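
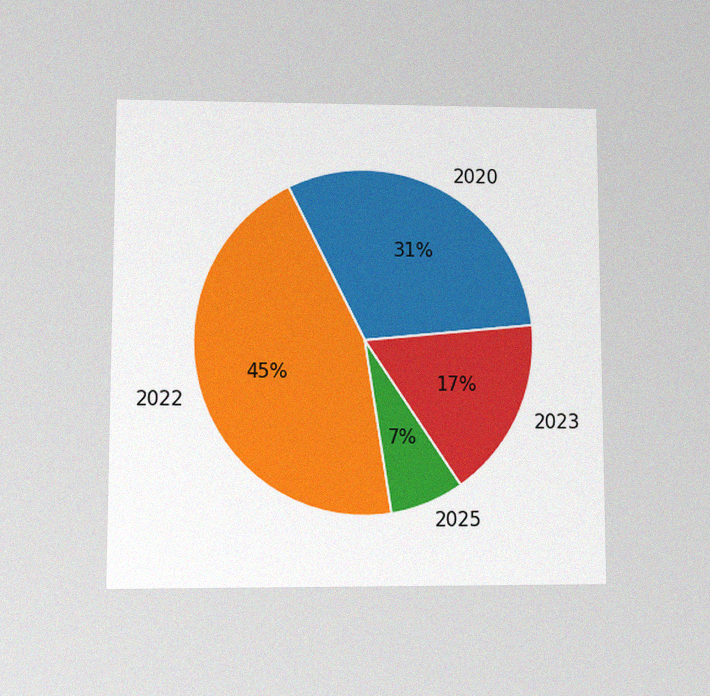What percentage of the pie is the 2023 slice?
The chart is viewed at a slight angle, with some photo noise. The 2023 slice takes up 17% of the pie.

17%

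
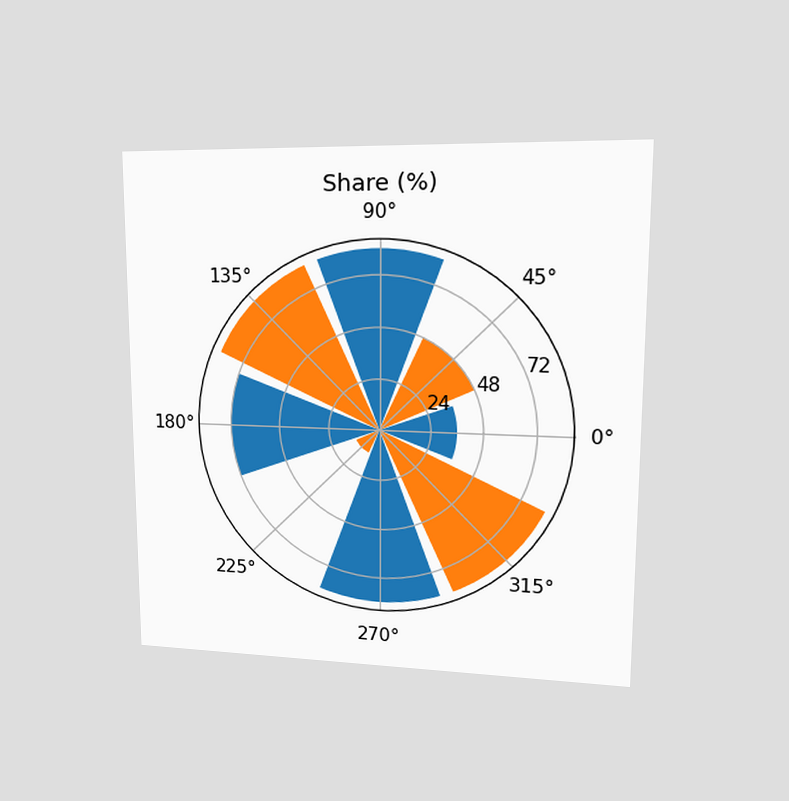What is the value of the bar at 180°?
72%

The chart is viewed at a slight angle. The bar at 180° reaches 72% on the radial axis.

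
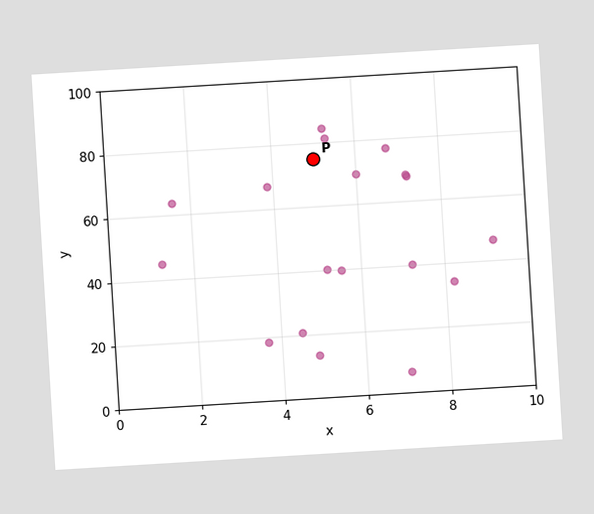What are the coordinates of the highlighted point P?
(5, 75)

The chart is tilted about 3° counter-clockwise. Following the gridlines from P to each axis, P sits at (5, 75).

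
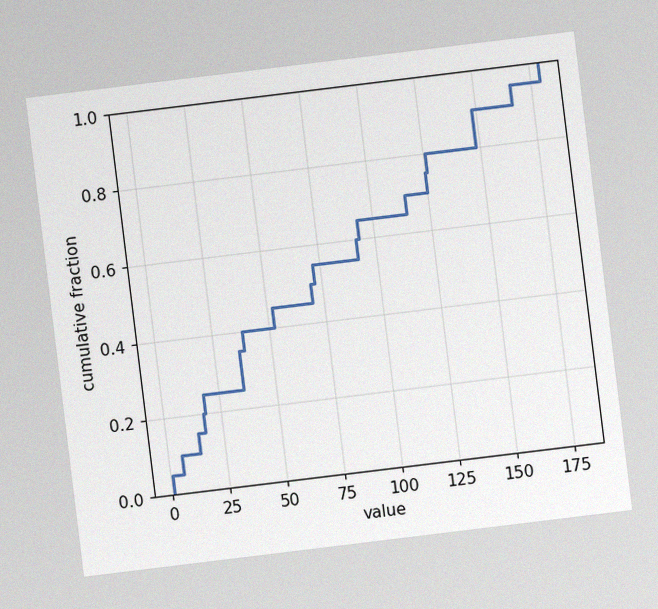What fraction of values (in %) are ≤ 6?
The chart is tilted about 7° counter-clockwise, with some photo noise. At x=6 the ECDF step is at 10%.

10%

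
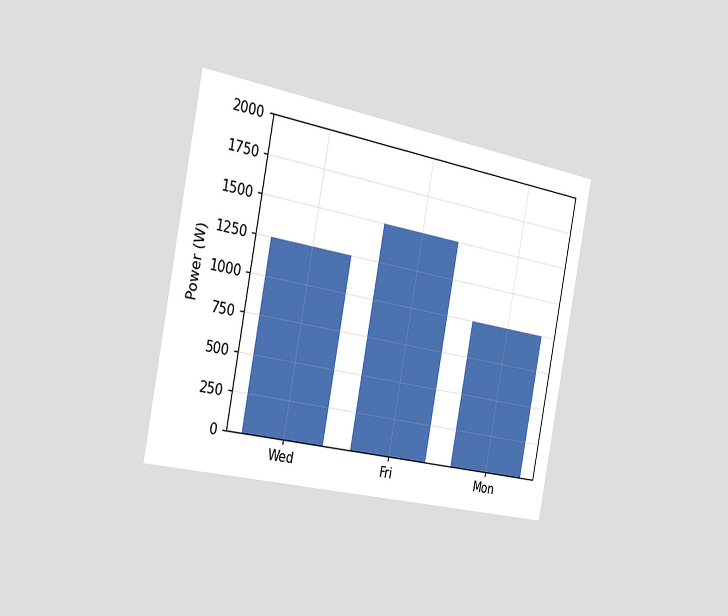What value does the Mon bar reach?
1000W

The chart is tilted about 11° clockwise and viewed slightly from the left. Reading along the chart's y-axis, the Mon bar reaches 1000W.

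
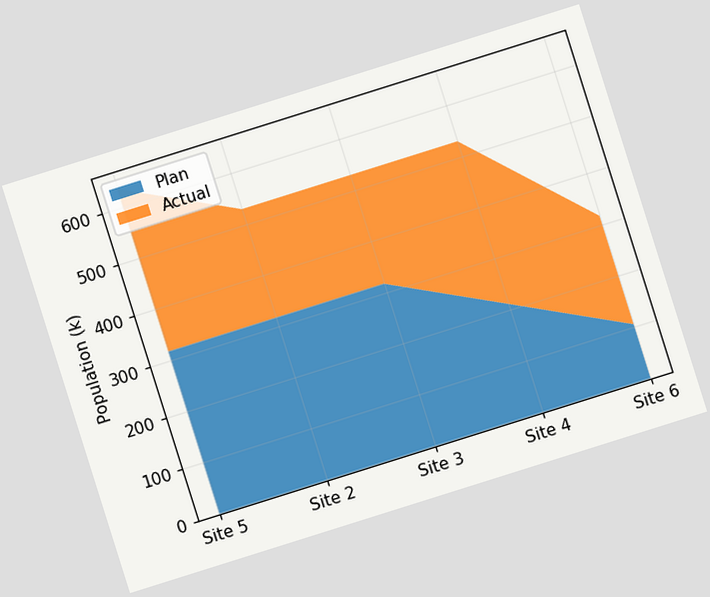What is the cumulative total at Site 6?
318k

The chart is tilted about 17° counter-clockwise. The stacked total at Site 6 reaches 318k.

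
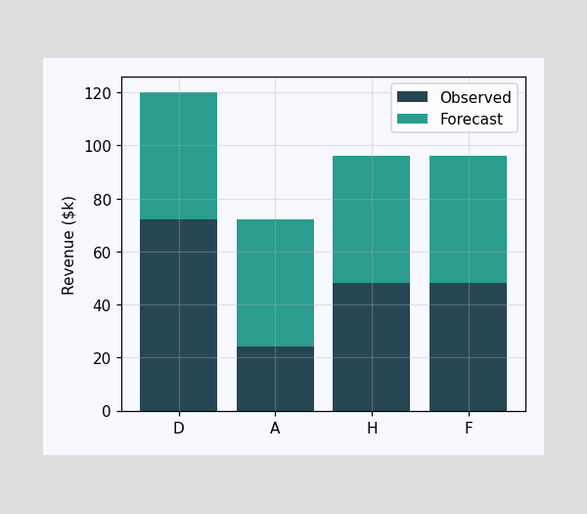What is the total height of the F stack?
$96k

The F stack's top reaches $96k on the y-axis.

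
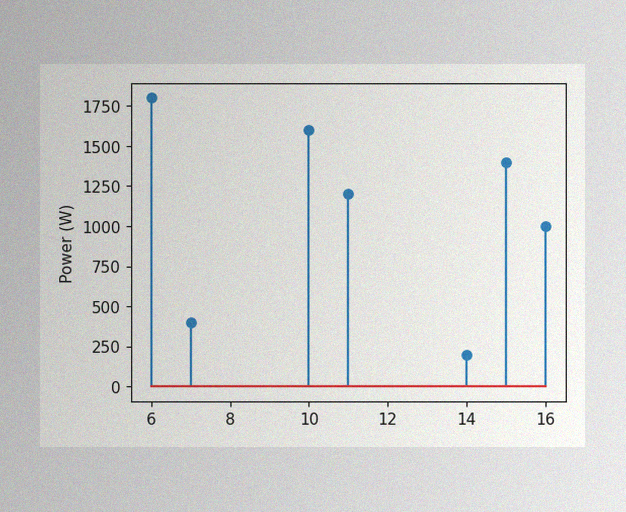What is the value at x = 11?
The image has some photo noise and uneven lighting. The stem at x=11 reaches 1200W.

1200W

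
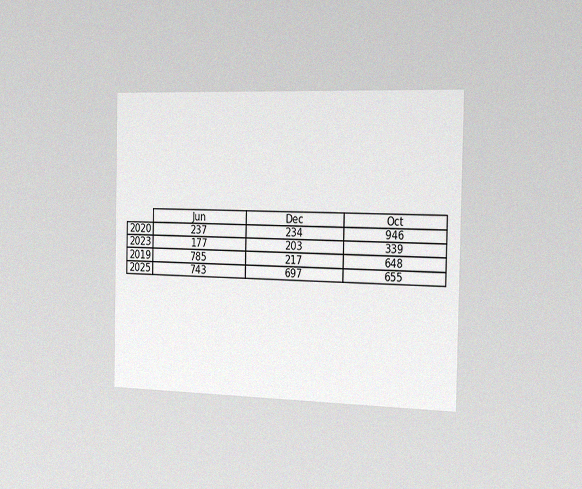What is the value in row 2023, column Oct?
339

The chart is viewed slightly from the right, with some photo noise. The (2023, Oct) cell reads 339.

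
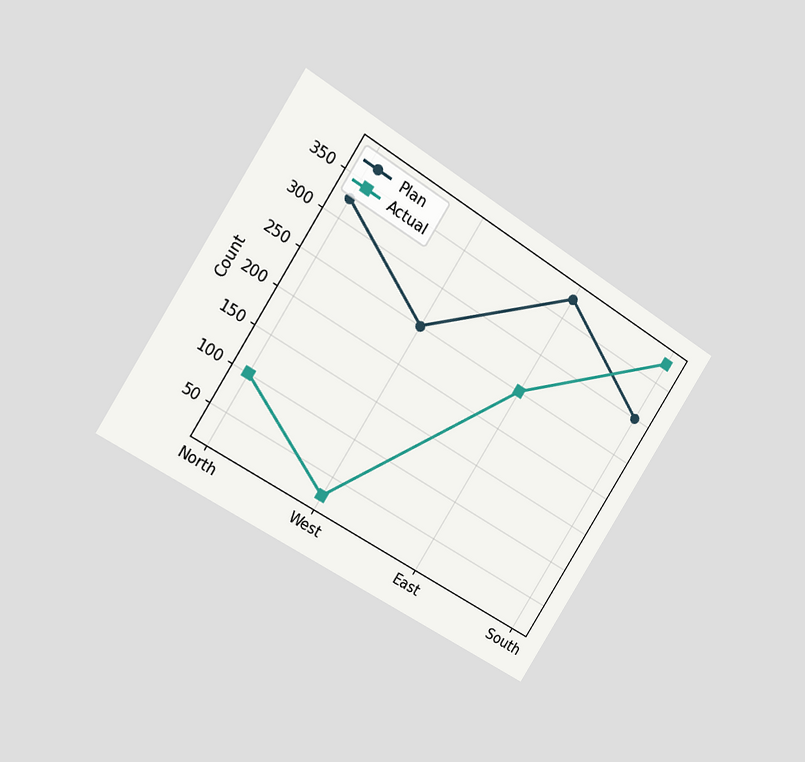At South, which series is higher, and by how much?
Actual, by 75

The chart is tilted about 32° clockwise and viewed at a slight angle. At South, Actual sits above the other line by 75.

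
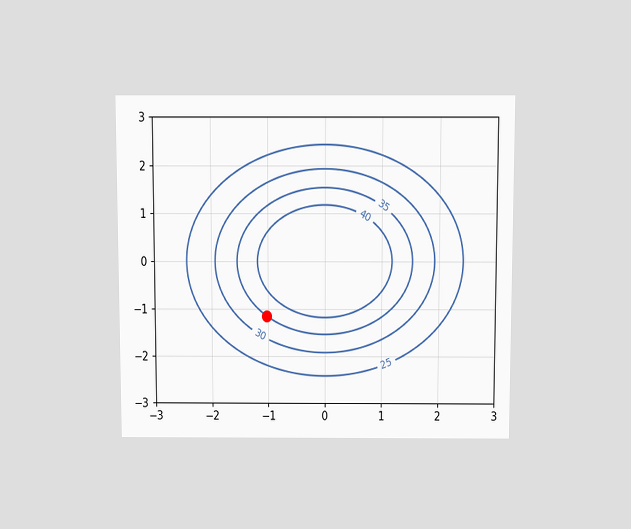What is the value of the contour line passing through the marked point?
35

The chart is viewed slightly from above. The marked point sits on the contour labelled 35.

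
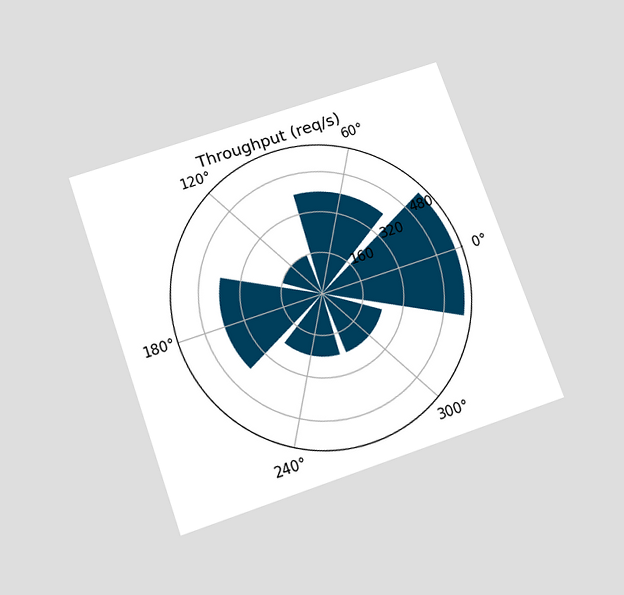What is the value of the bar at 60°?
The chart is tilted about 20° counter-clockwise and viewed slightly from below. The bar at 60° reaches 400req/s on the radial axis.

400req/s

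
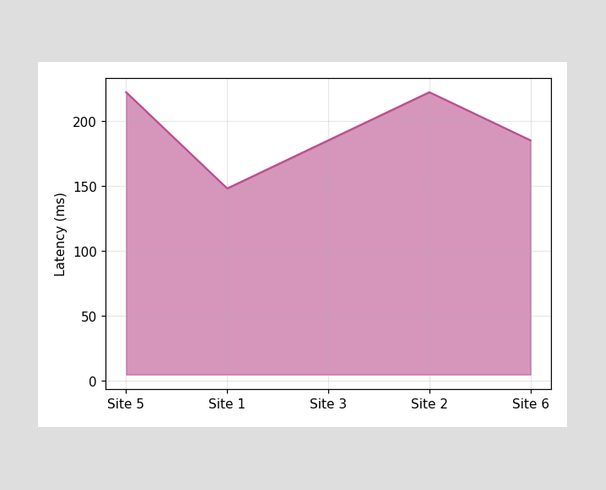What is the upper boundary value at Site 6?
At Site 6 the upper boundary is at 185ms.

185ms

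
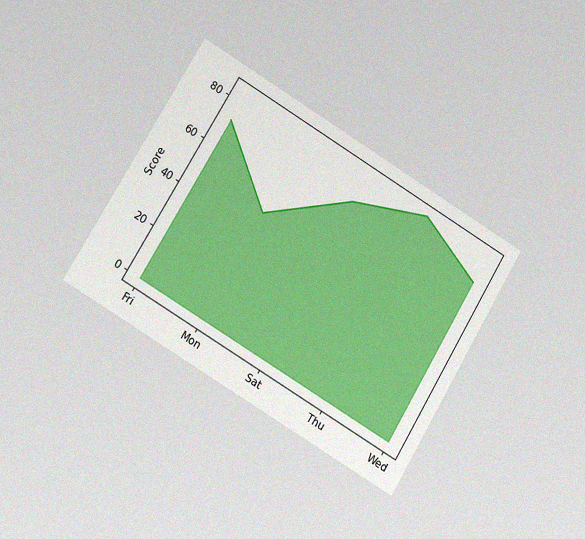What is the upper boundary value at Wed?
72

The chart is tilted about 31° clockwise and viewed at a slight angle, with some photo noise. At Wed the upper boundary is at 72.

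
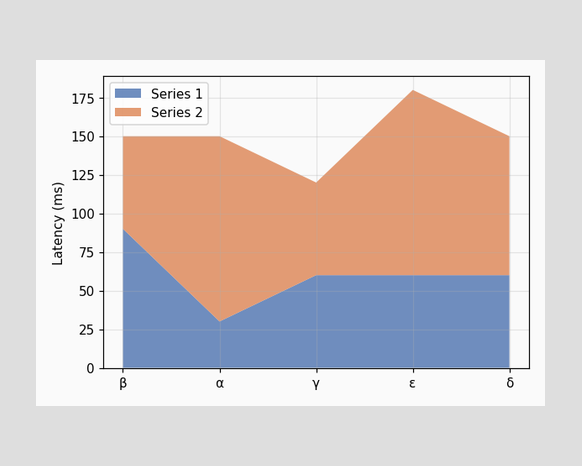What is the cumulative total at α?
The stacked total at α reaches 150ms.

150ms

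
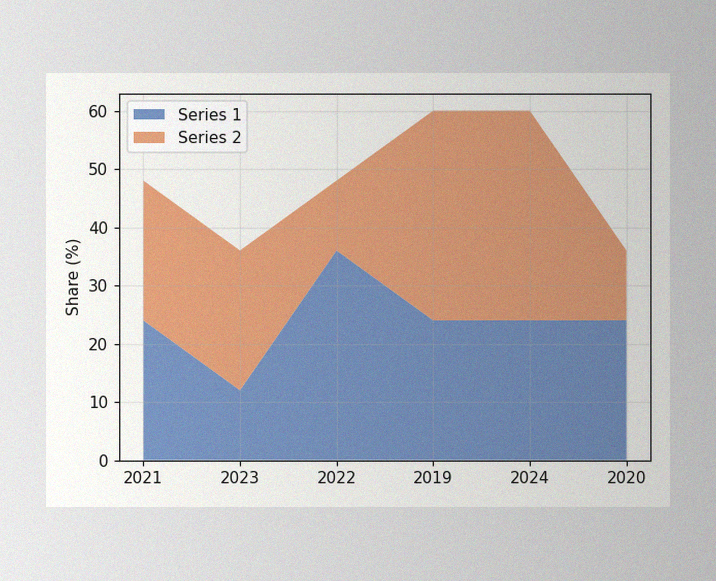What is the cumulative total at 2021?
The image has some photo noise and uneven lighting. The stacked total at 2021 reaches 48%.

48%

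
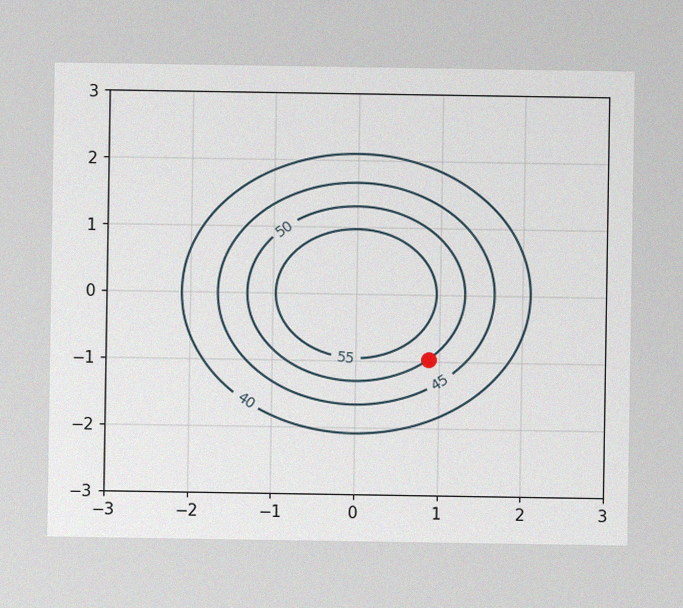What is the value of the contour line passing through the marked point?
50

The image has some photo noise and uneven lighting. The marked point sits on the contour labelled 50.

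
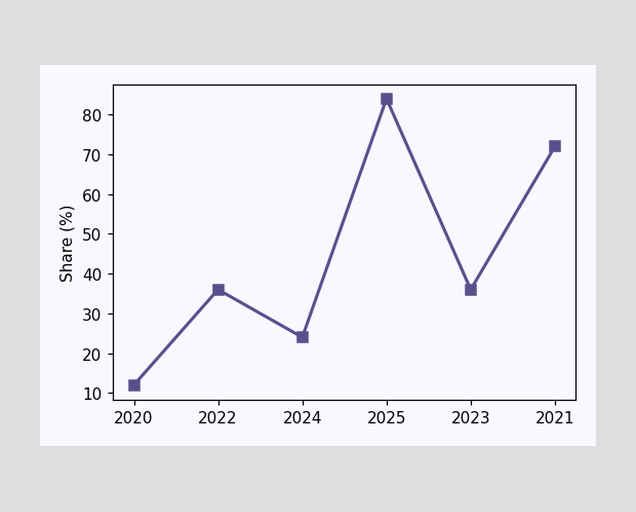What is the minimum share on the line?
The lowest point is at 2020, and reading across to the y-axis gives 12%.

12%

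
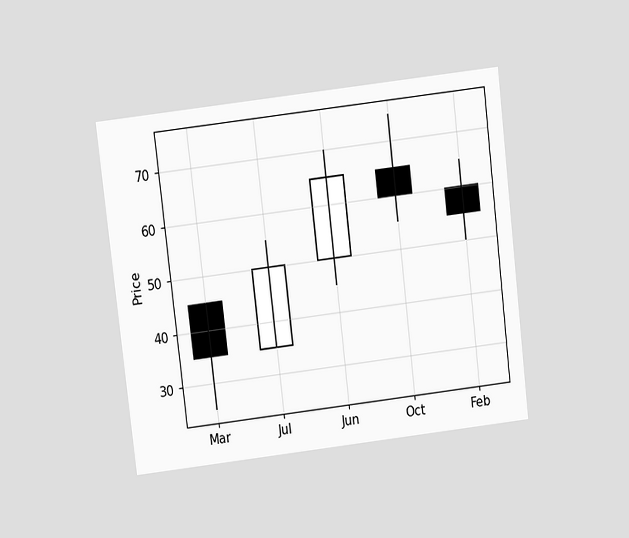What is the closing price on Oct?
60

The chart is tilted about 7° counter-clockwise and viewed slightly from above. The Oct candle closes at 60.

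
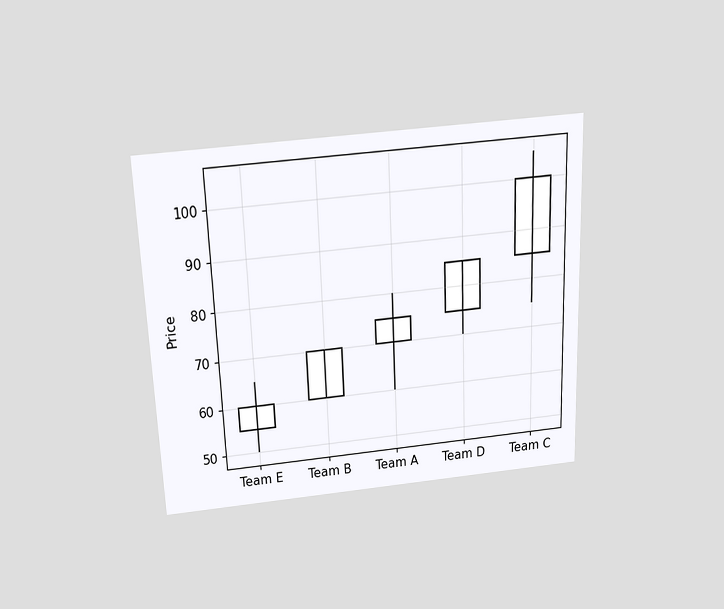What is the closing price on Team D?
85

The chart is tilted about 2° counter-clockwise and viewed slightly from above. The Team D candle closes at 85.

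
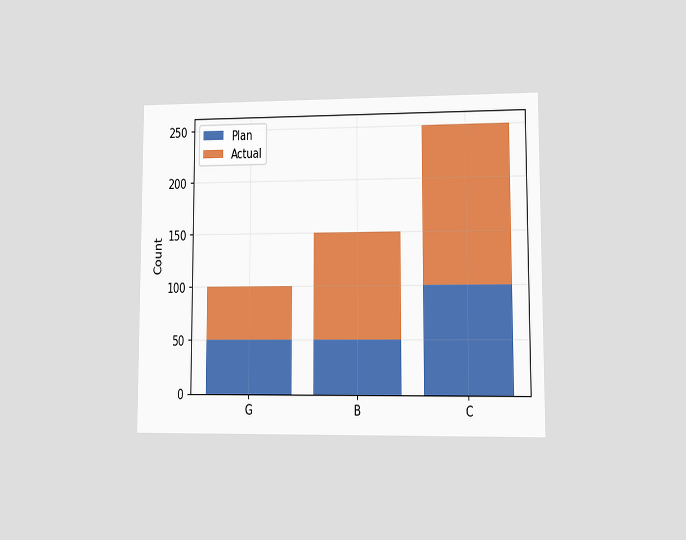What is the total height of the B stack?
150

The chart is viewed at a slight angle. The B stack's top reaches 150 on the y-axis.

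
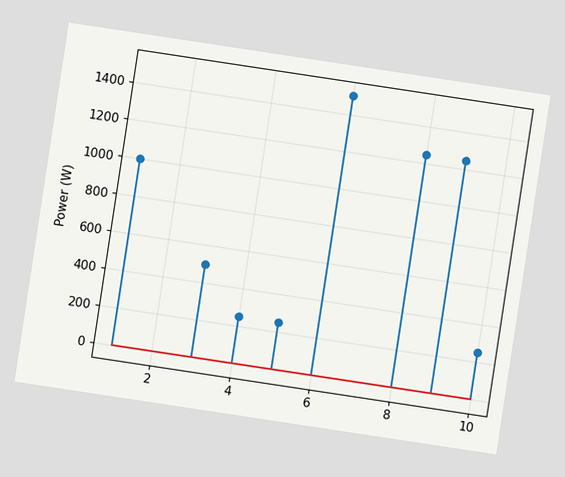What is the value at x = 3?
The chart is tilted about 9° clockwise. The stem at x=3 reaches 500W.

500W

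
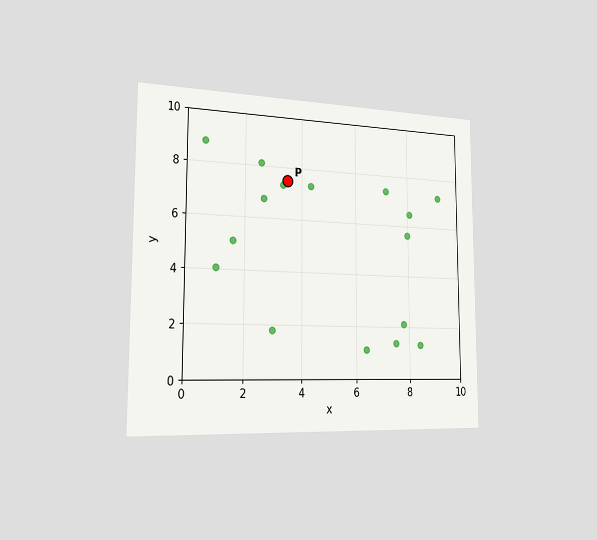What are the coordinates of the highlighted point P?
The chart is viewed slightly from the left. Following the gridlines from P to each axis, P sits at (3.5, 7.5).

(3.5, 7.5)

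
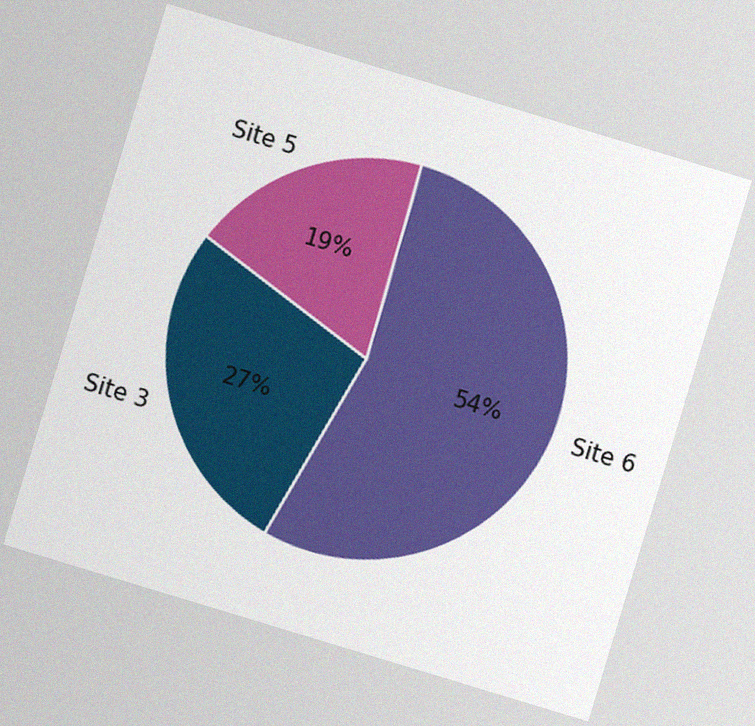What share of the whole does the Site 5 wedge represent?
The chart is tilted about 17° clockwise, with some photo noise. The Site 5 slice takes up 19% of the pie.

19%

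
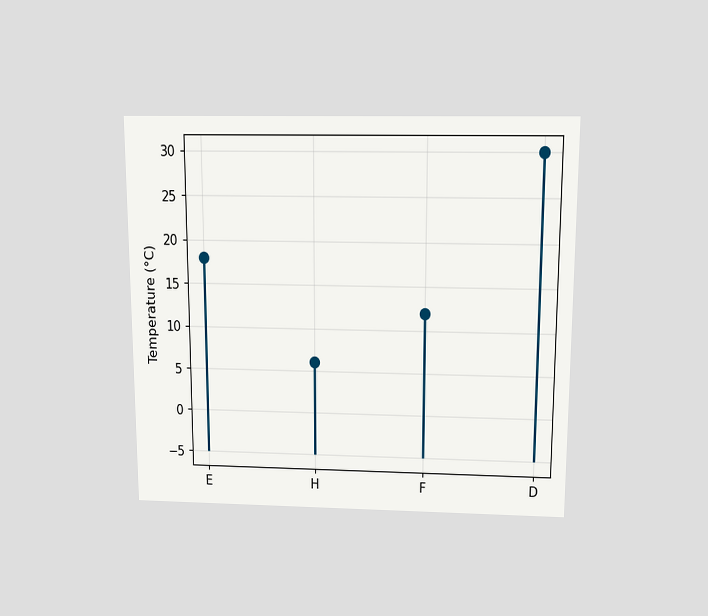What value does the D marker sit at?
The chart is viewed slightly from above. The D marker sits at 30°C.

30°C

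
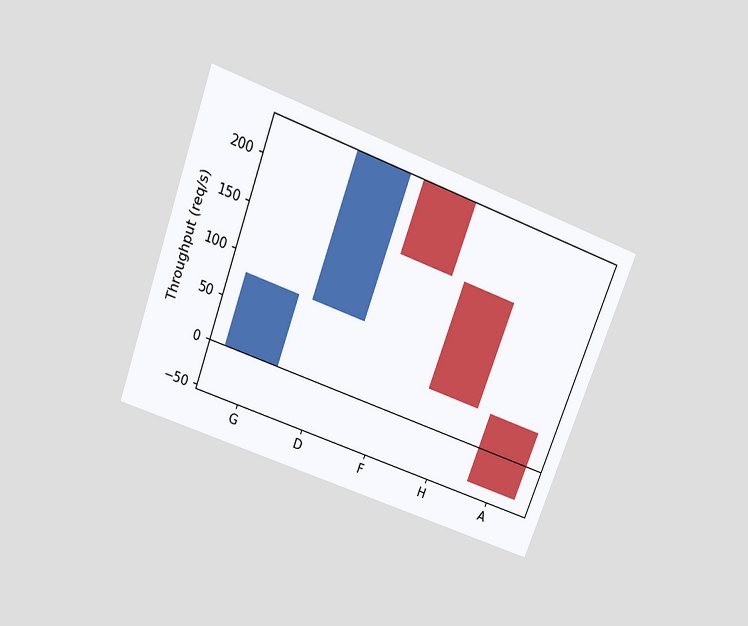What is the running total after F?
160req/s

The chart is tilted about 21° clockwise and viewed slightly from above. After F the running total reaches 160req/s.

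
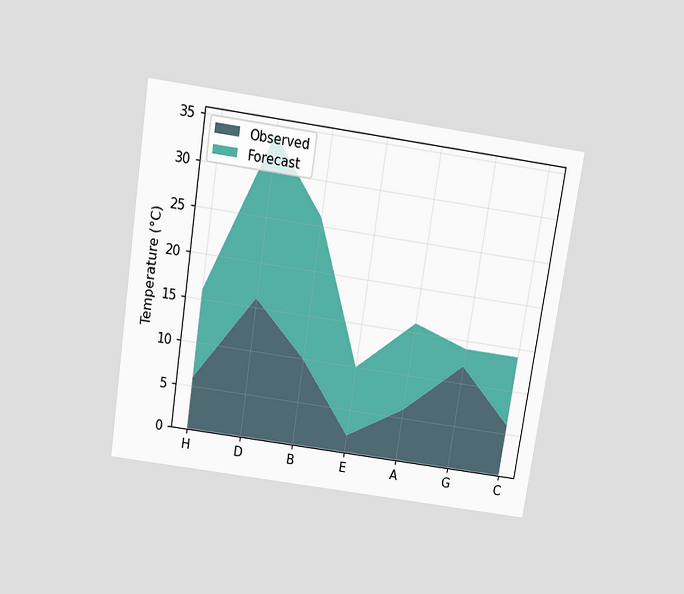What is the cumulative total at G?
The chart is tilted about 9° clockwise and viewed slightly from above. The stacked total at G reaches 14°C.

14°C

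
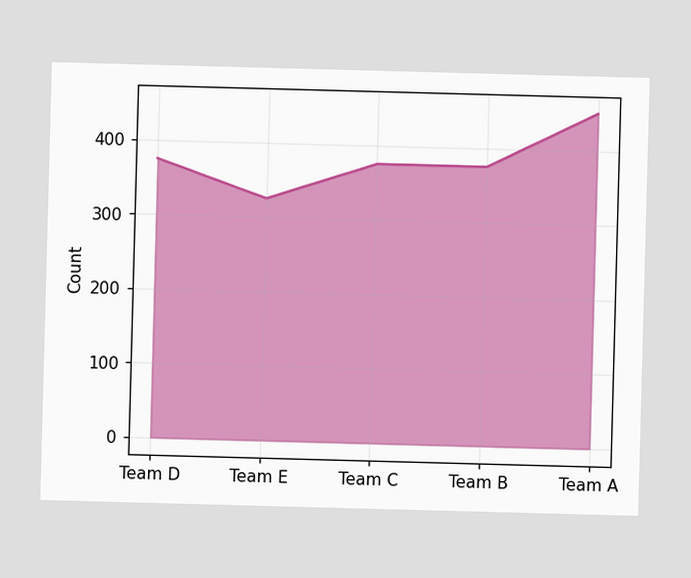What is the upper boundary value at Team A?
At Team A the upper boundary is at 450.

450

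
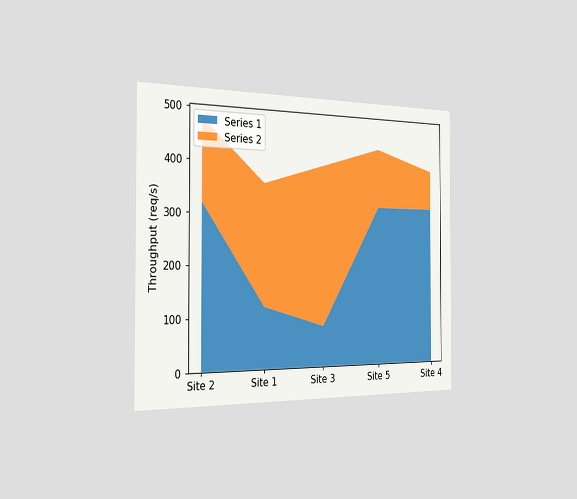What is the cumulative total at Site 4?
400req/s

The chart is viewed slightly from the left. The stacked total at Site 4 reaches 400req/s.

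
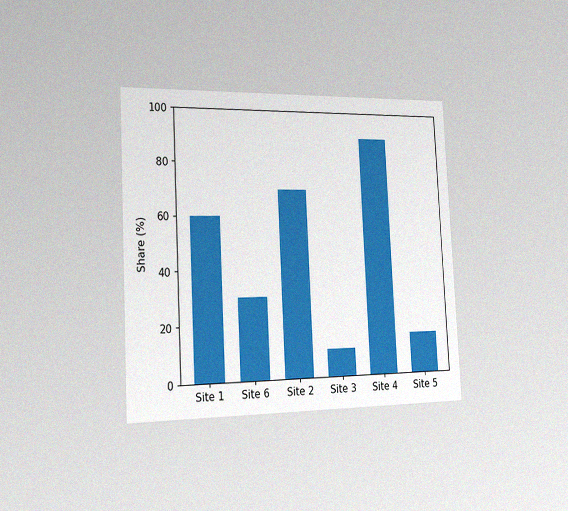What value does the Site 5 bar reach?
15%

The chart is tilted about 3° counter-clockwise and viewed slightly from the left, with some photo noise. Reading along the chart's y-axis, the Site 5 bar reaches 15%.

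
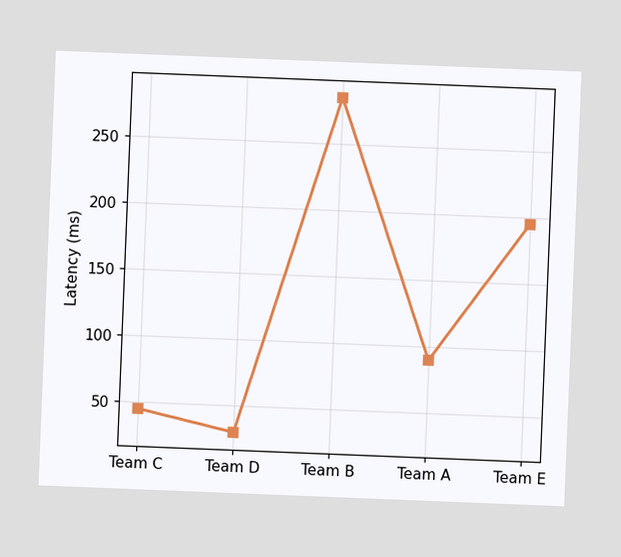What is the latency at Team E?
The chart is tilted about 2° clockwise. At Team E, the line is at 195ms.

195ms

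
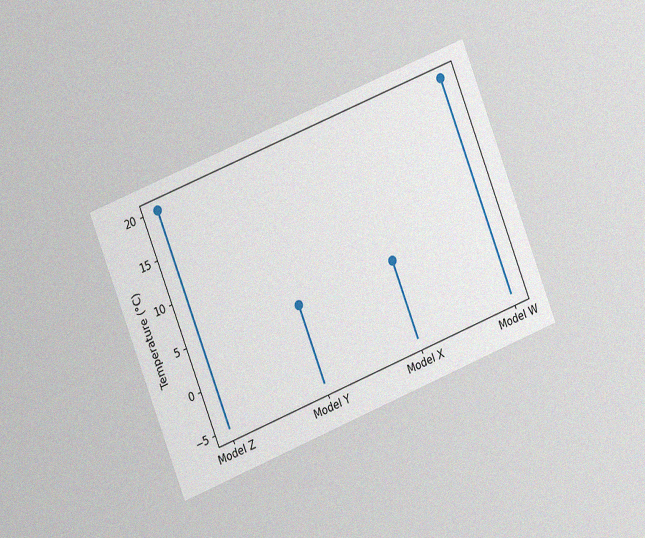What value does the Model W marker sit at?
20°C

The chart is tilted about 22° counter-clockwise and viewed slightly from the left, with some photo noise. The Model W marker sits at 20°C.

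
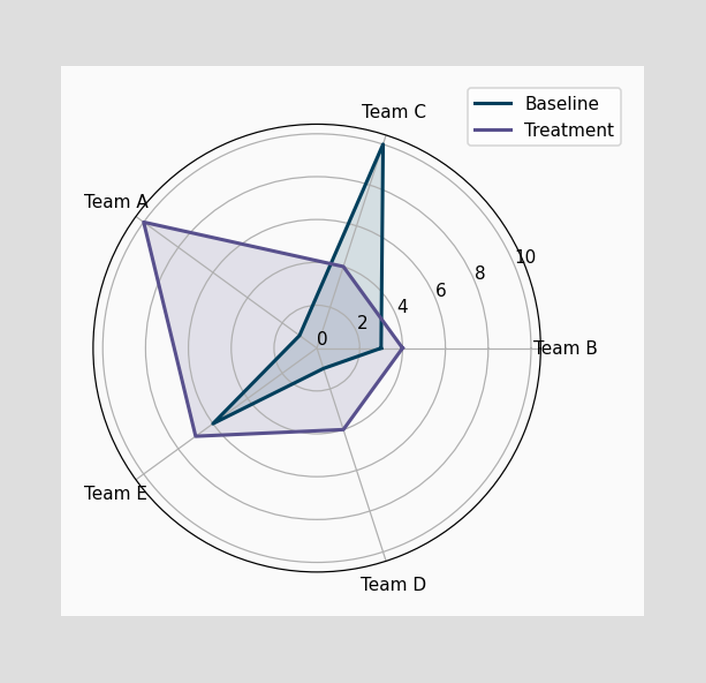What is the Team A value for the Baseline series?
On the Team A axis, Baseline reaches 1.

1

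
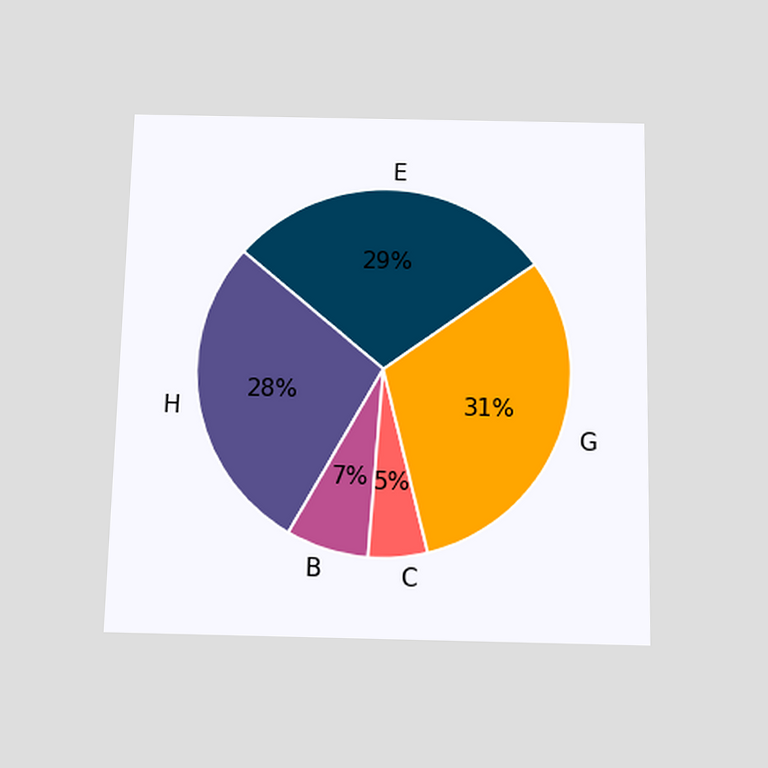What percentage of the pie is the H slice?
28%

The chart is viewed slightly from below. The H slice takes up 28% of the pie.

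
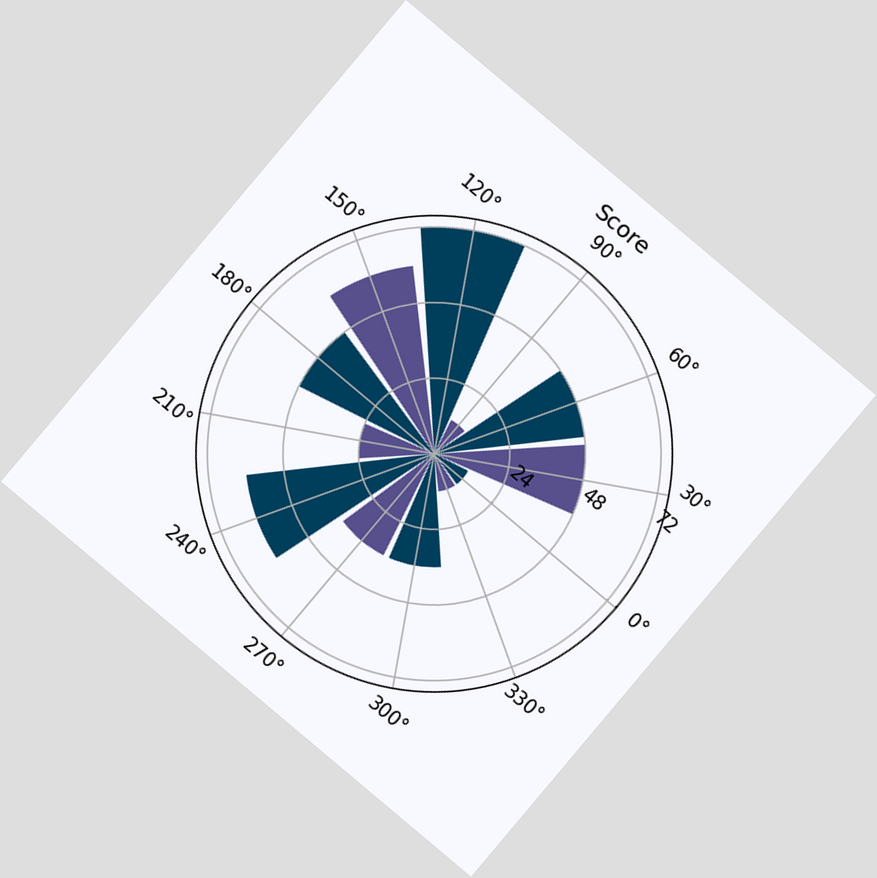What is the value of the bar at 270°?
36

The chart is tilted about 40° clockwise. The bar at 270° reaches 36 on the radial axis.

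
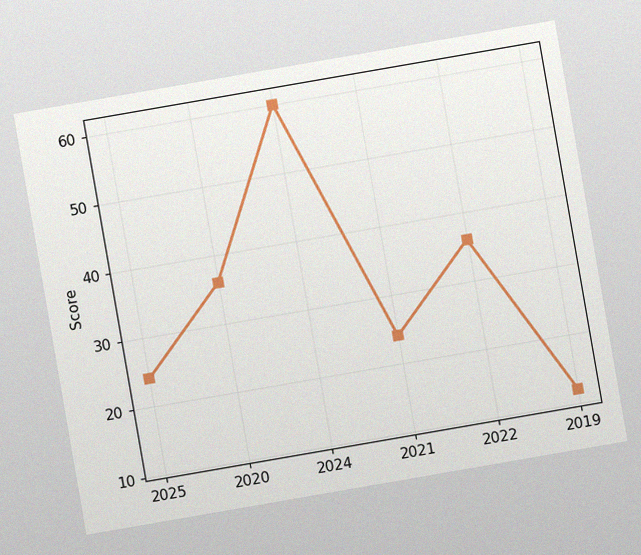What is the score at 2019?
The chart is tilted about 10° counter-clockwise, with some photo noise. At 2019, the line is at 12.

12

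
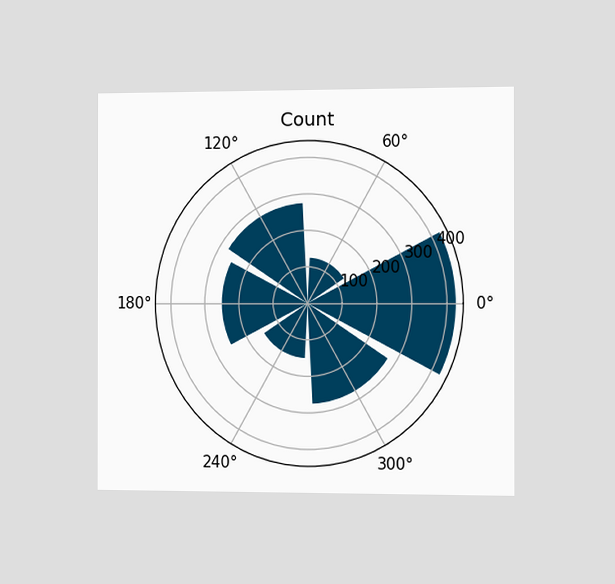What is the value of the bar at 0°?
425

The chart is viewed slightly from the right. The bar at 0° reaches 425 on the radial axis.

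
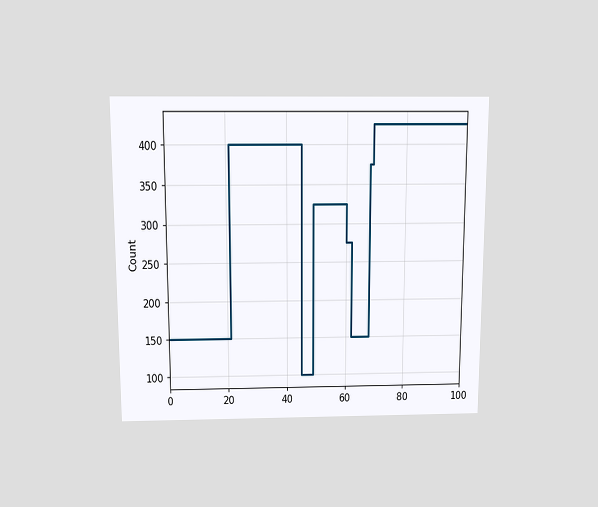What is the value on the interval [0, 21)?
The chart is viewed slightly from above. On [0, 21) the step sits at 150.

150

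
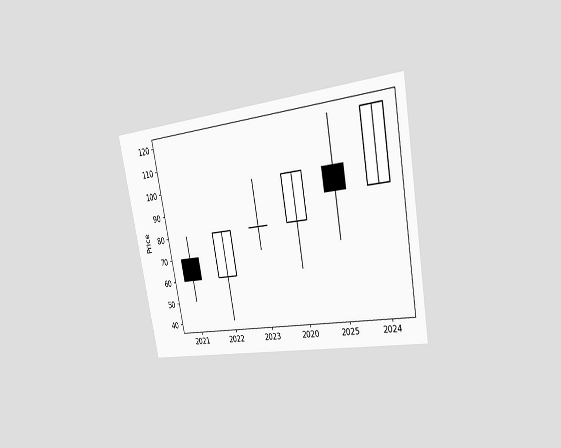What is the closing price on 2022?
The chart is tilted about 10° counter-clockwise and viewed slightly from the right. The 2022 candle closes at 80.

80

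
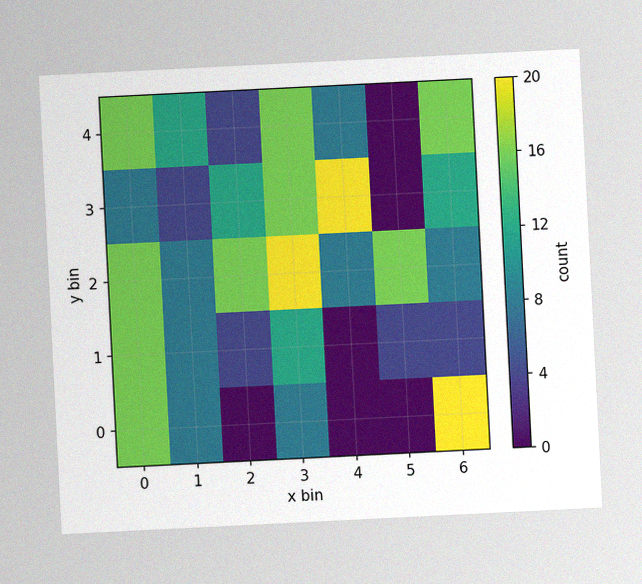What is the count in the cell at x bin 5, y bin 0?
The chart is tilted about 3° counter-clockwise, with some photo noise. Matching the cell (5, 0) against the colorbar gives 0.

0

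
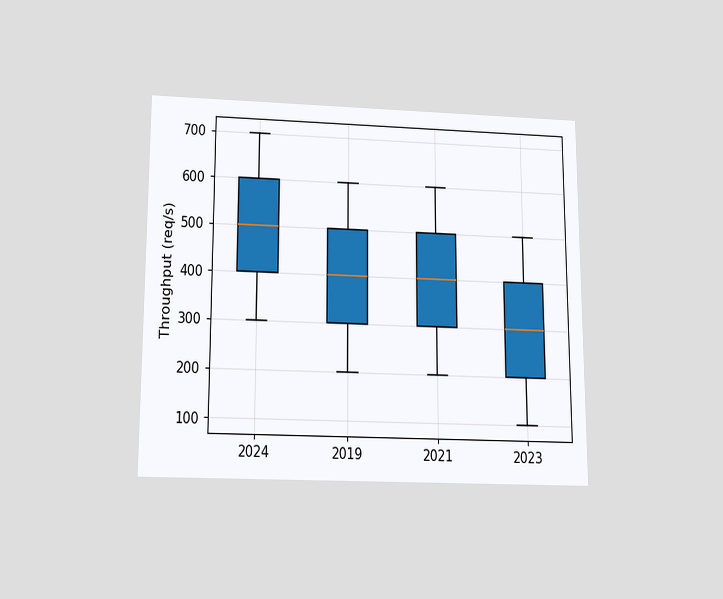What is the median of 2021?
The chart is viewed slightly from below. The median line in the 2021 box sits at 400req/s.

400req/s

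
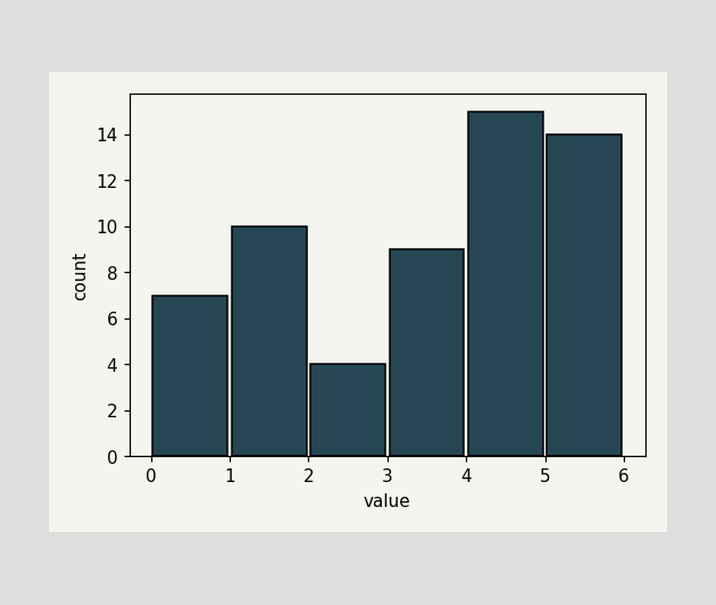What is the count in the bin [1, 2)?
The [1, 2) bin has height 10.

10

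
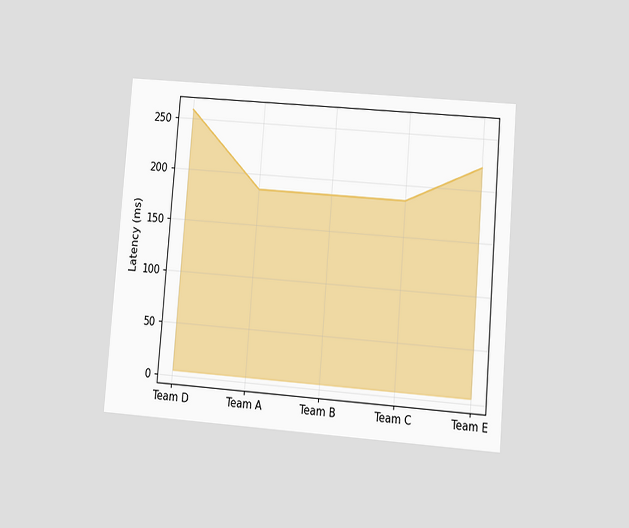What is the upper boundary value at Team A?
The chart is tilted about 5° clockwise and viewed at a slight angle. At Team A the upper boundary is at 185ms.

185ms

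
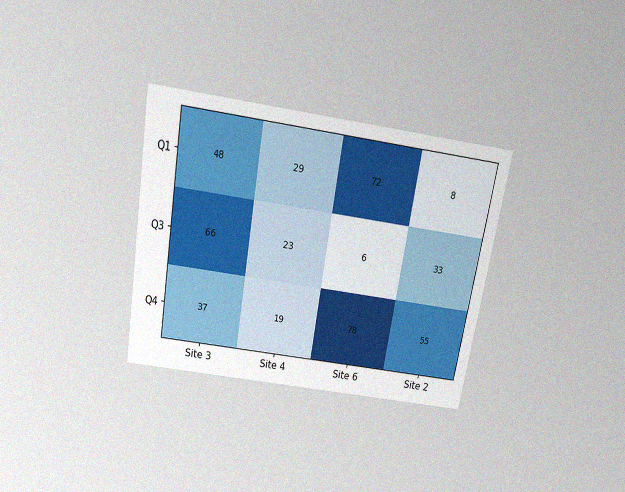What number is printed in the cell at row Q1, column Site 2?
8

The chart is tilted about 10° clockwise and viewed slightly from above, with some photo noise. The (Q1, Site 2) cell reads 8.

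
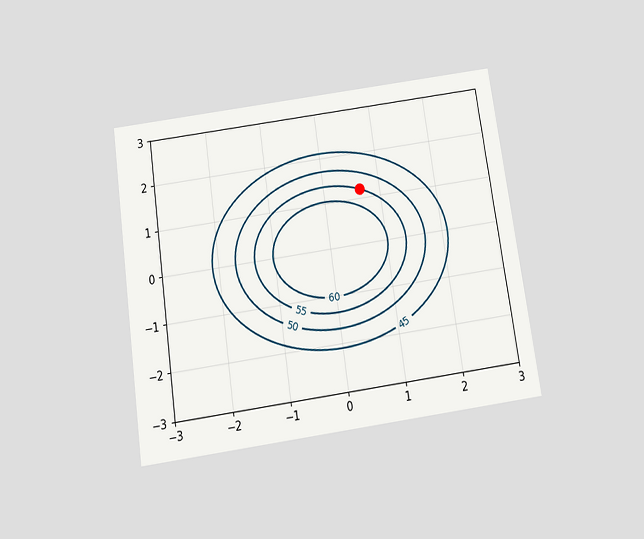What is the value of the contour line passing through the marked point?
55

The chart is tilted about 8° counter-clockwise and viewed slightly from below. The marked point sits on the contour labelled 55.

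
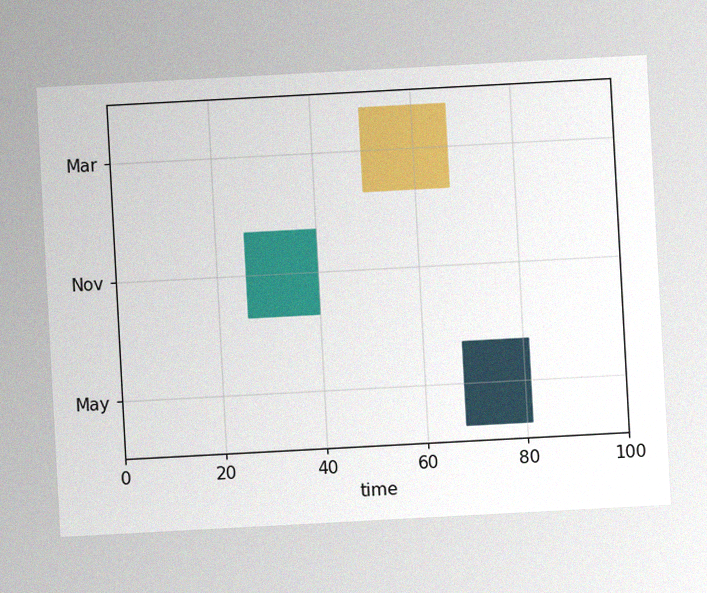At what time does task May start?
The chart is tilted about 3° counter-clockwise, with some photo noise. The May bar begins at t=68.

68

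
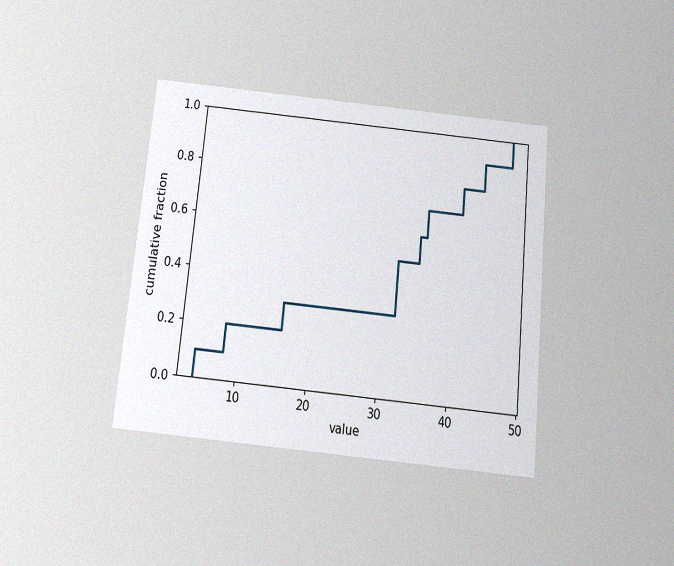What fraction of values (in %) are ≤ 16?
30%

The chart is tilted about 6° clockwise and viewed slightly from below, with some photo noise. At x=16 the ECDF step is at 30%.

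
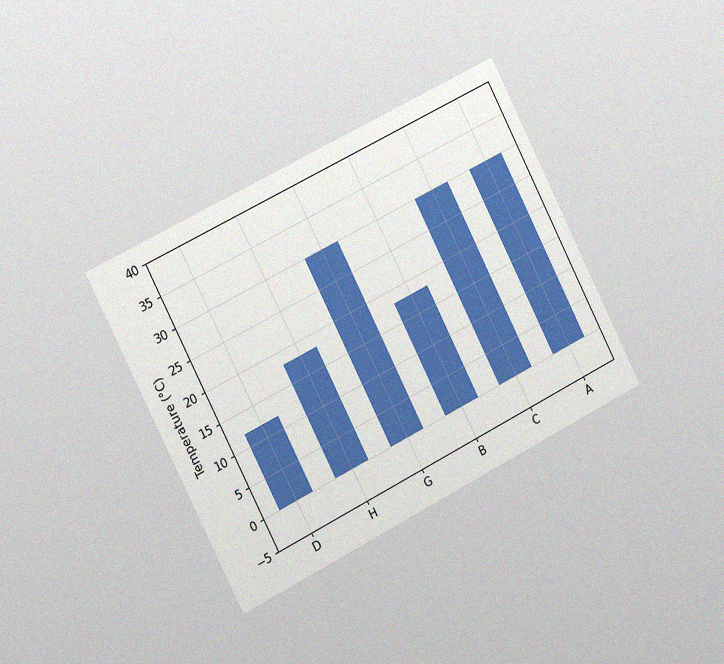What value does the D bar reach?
12°C

The chart is tilted about 27° counter-clockwise and viewed slightly from the left, with some photo noise. Reading along the chart's y-axis, the D bar reaches 12°C.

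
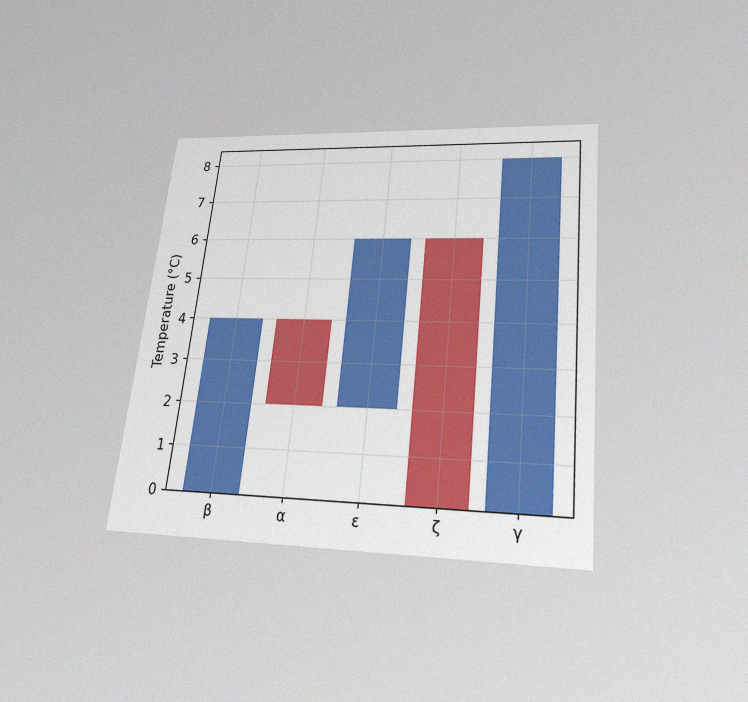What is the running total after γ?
The chart is tilted about 6° clockwise and viewed slightly from below, with some photo noise. After γ the running total reaches 8°C.

8°C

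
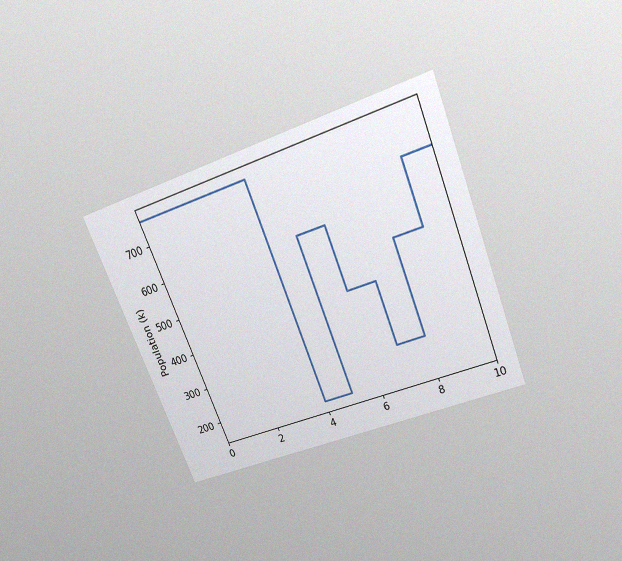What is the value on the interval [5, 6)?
The chart is tilted about 21° counter-clockwise and viewed slightly from above, with some photo noise. On [5, 6) the step sits at 595k.

595k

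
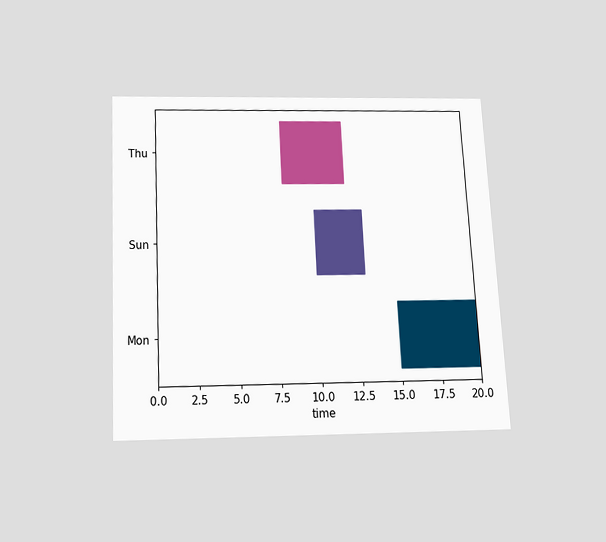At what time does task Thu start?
The chart is tilted about 3° counter-clockwise and viewed slightly from below. The Thu bar begins at t=8.

8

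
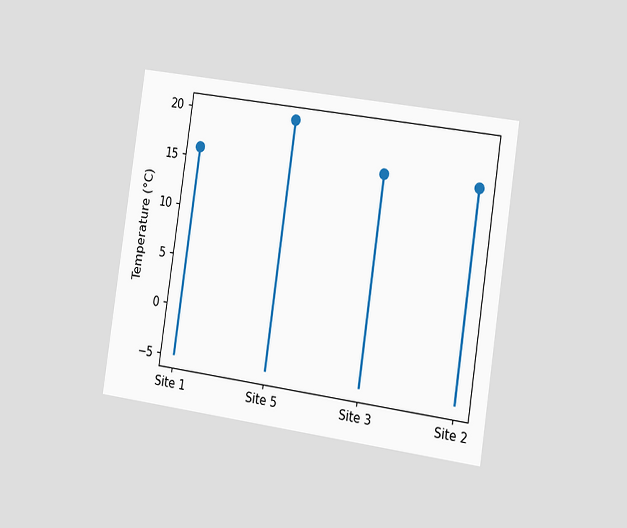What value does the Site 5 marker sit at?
20°C

The chart is tilted about 8° clockwise and viewed slightly from the right. The Site 5 marker sits at 20°C.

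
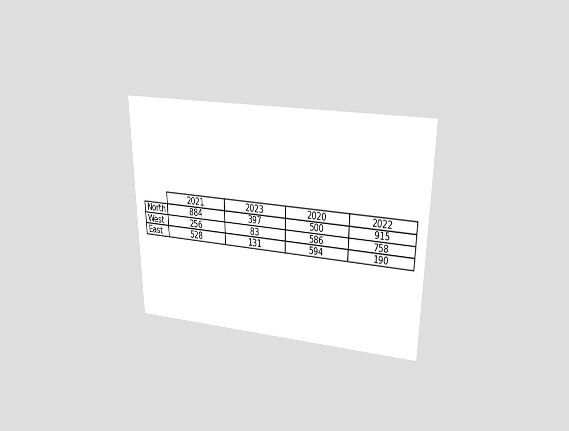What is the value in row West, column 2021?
256

The chart is viewed slightly from above. The (West, 2021) cell reads 256.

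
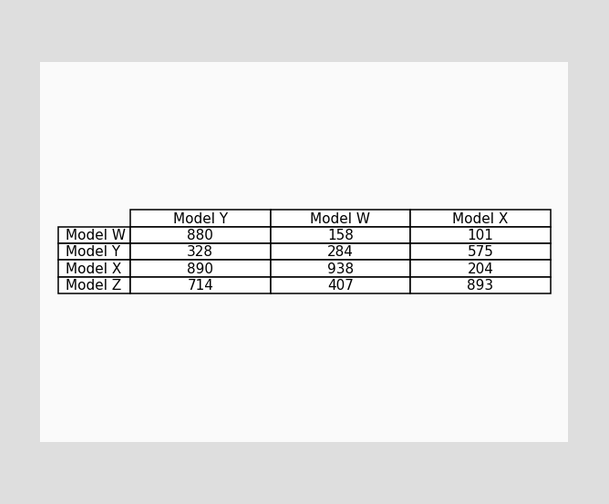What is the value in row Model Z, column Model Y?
714

The (Model Z, Model Y) cell reads 714.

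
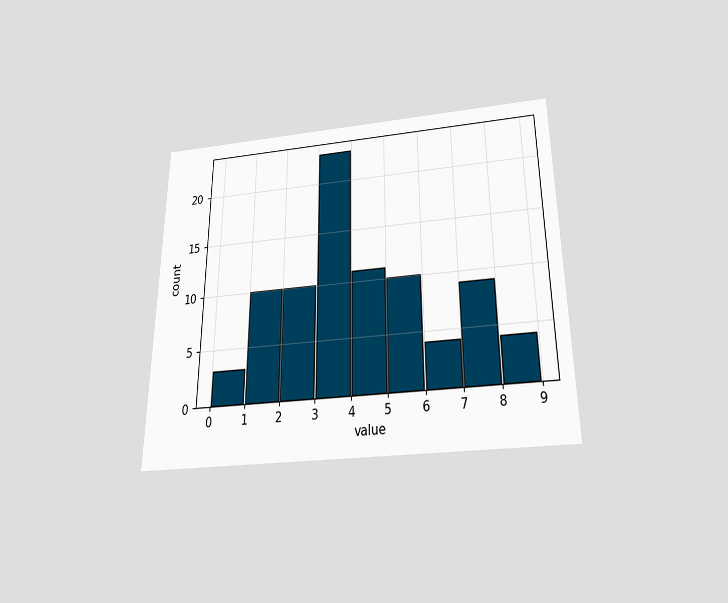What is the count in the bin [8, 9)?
4

The chart is viewed slightly from below. The [8, 9) bin has height 4.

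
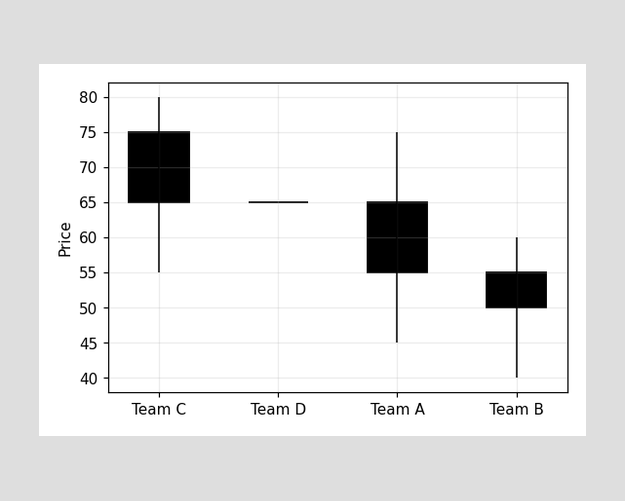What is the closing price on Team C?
65

The Team C candle closes at 65.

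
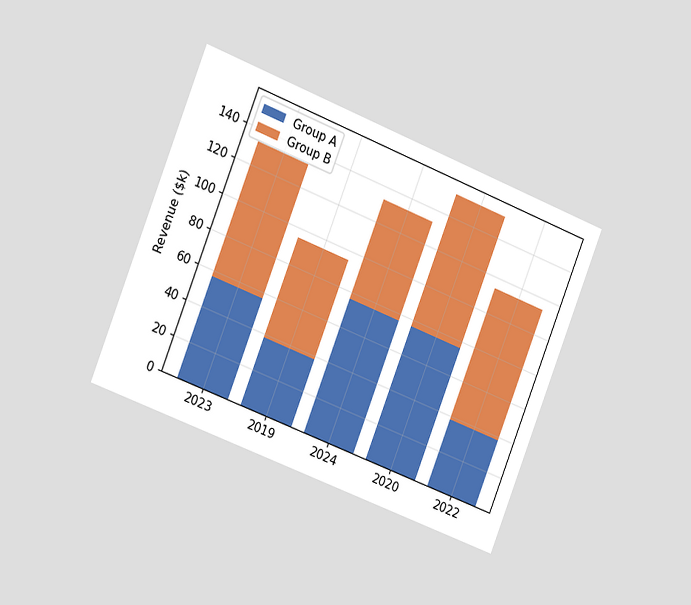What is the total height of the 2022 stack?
The chart is tilted about 22° clockwise and viewed slightly from the left. The 2022 stack's top reaches $114k on the y-axis.

$114k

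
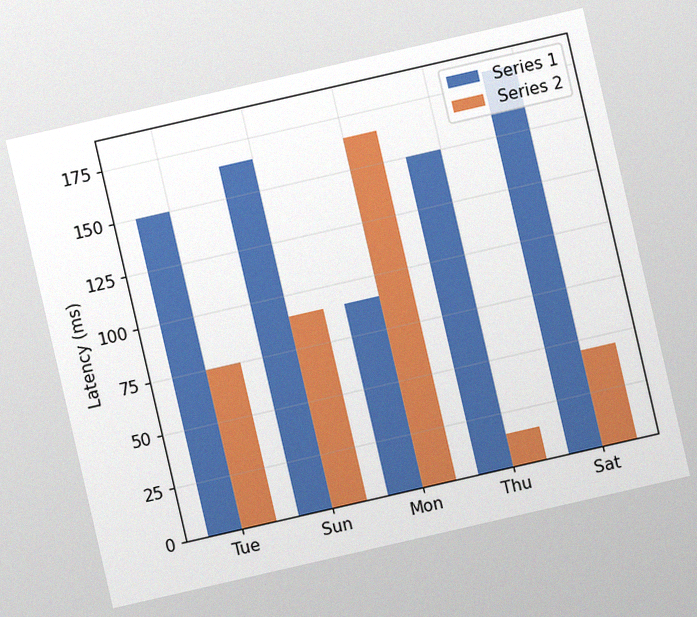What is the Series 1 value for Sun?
The chart is tilted about 13° counter-clockwise, with some photo noise. The Series 1 bar at Sun reaches 165ms on the y-axis.

165ms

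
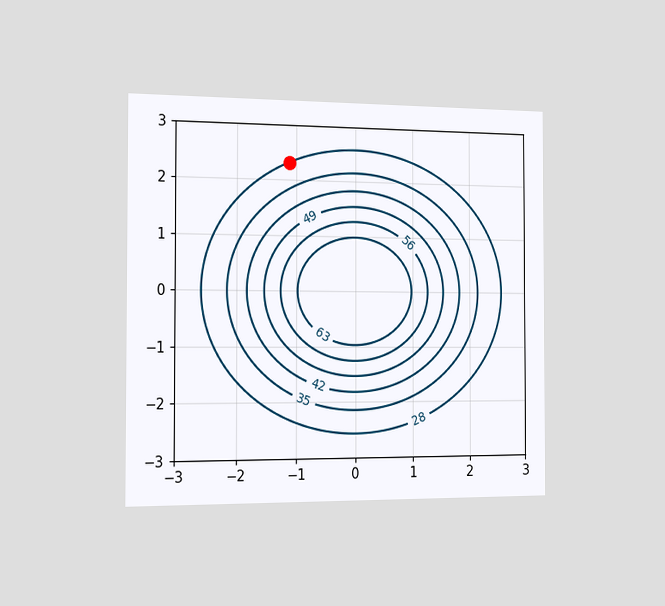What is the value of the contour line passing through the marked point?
28

The chart is viewed slightly from the left. The marked point sits on the contour labelled 28.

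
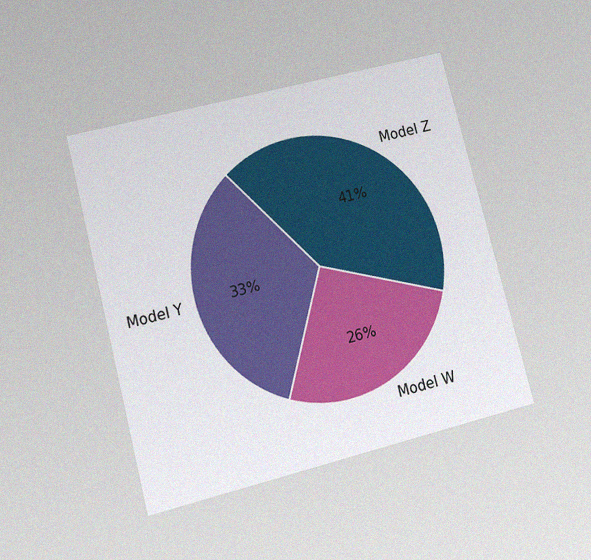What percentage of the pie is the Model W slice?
26%

The chart is tilted about 14° counter-clockwise and viewed at a slight angle, with some photo noise. The Model W slice takes up 26% of the pie.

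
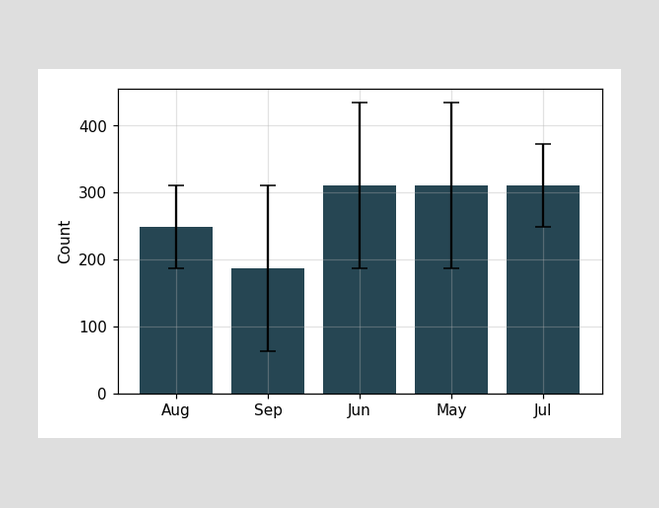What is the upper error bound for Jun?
434

The Jun bar's upper whisker reaches 434.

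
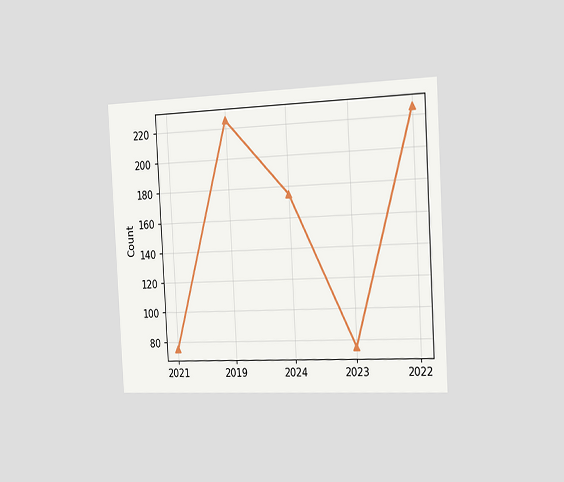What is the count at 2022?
225

The chart is tilted about 3° counter-clockwise and viewed slightly from the right. At 2022, the line is at 225.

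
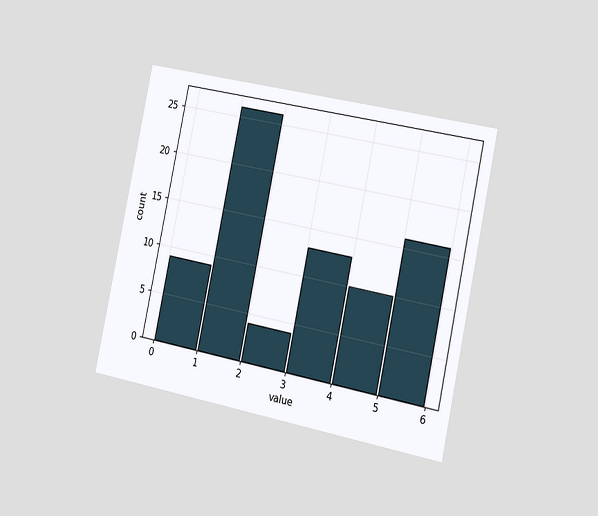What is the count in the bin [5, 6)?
The chart is tilted about 12° clockwise and viewed slightly from the right. The [5, 6) bin has height 16.

16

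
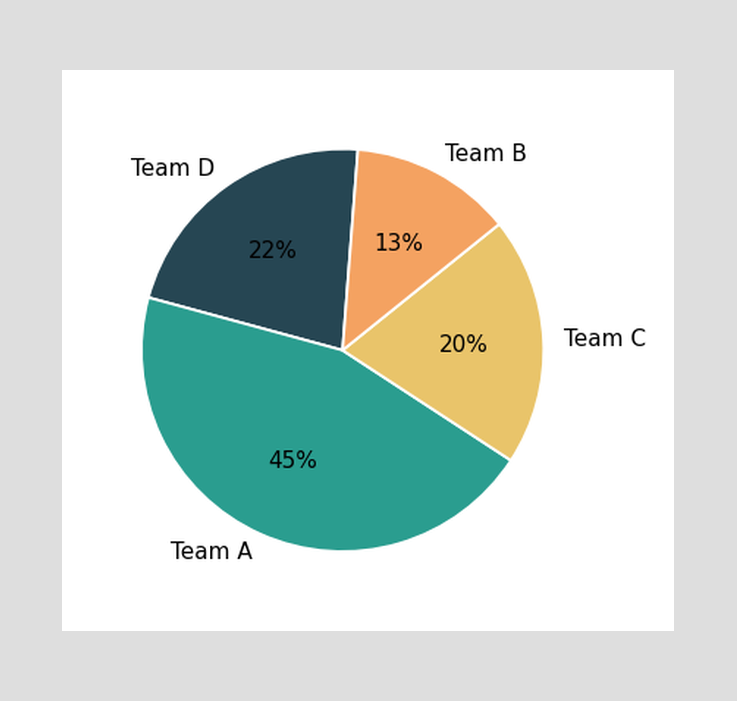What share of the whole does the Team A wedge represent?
45%

The Team A slice takes up 45% of the pie.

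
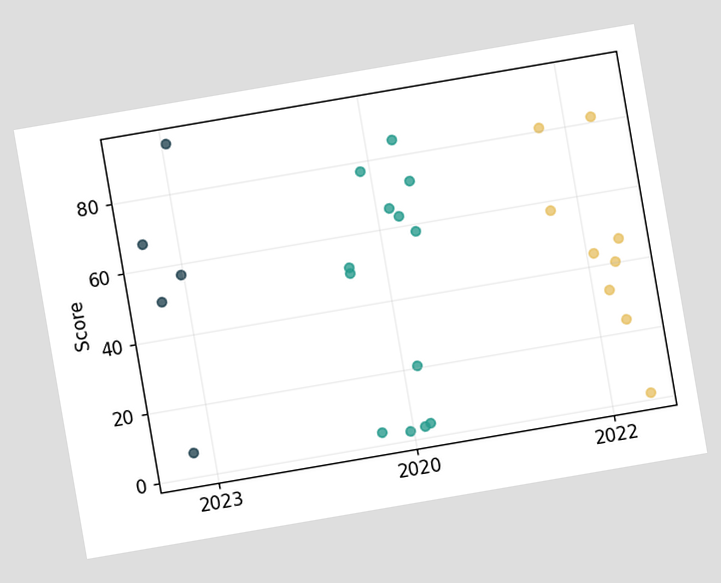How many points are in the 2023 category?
5

The chart is tilted about 10° counter-clockwise. Counting the markers in the 2023 column gives 5.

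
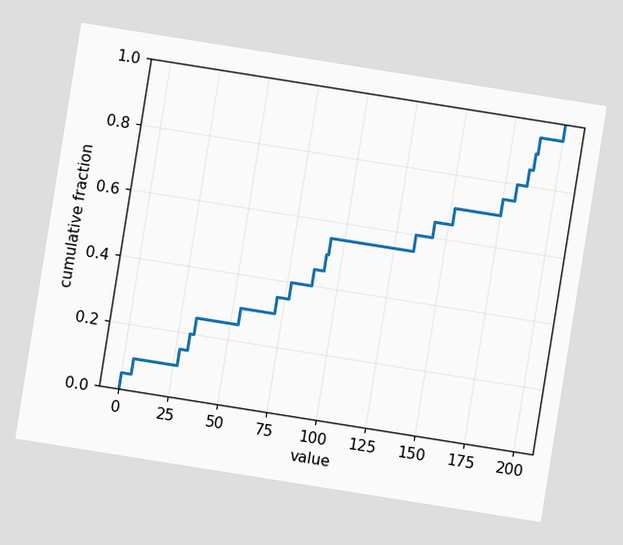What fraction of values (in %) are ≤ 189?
95%

The chart is tilted about 9° clockwise. At x=189 the ECDF step is at 95%.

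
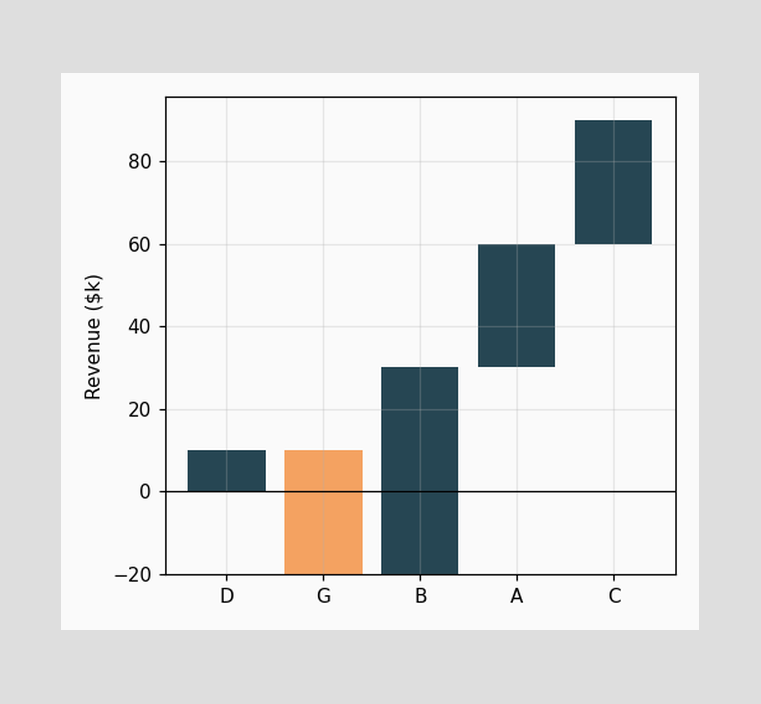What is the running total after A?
After A the running total reaches $60k.

$60k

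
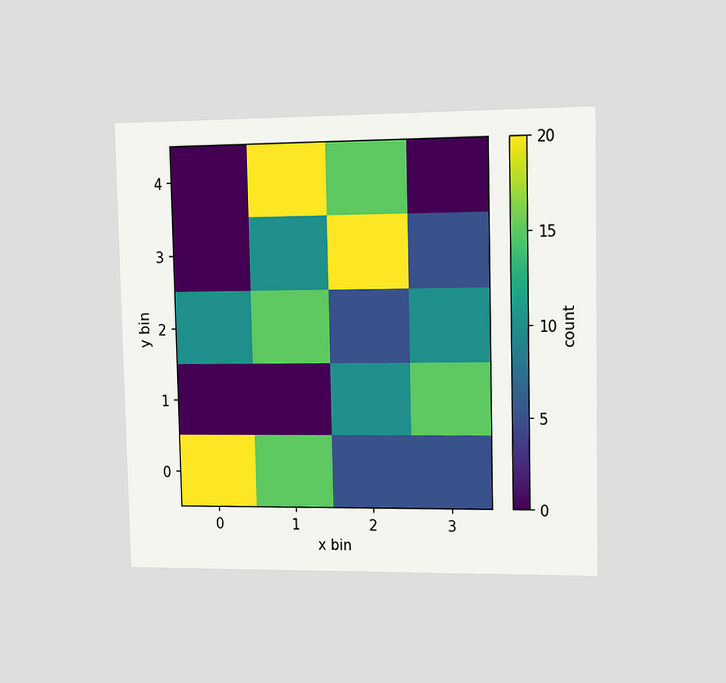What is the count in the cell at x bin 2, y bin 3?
The chart is viewed slightly from the right. Matching the cell (2, 3) against the colorbar gives 20.

20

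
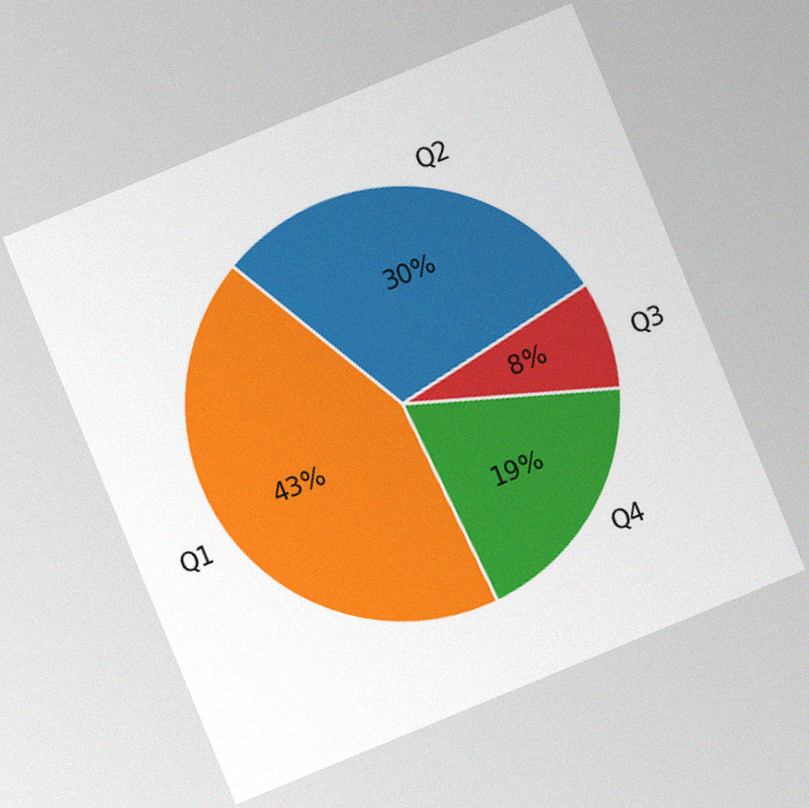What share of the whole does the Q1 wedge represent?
43%

The chart is tilted about 22° counter-clockwise, with some photo noise. The Q1 slice takes up 43% of the pie.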